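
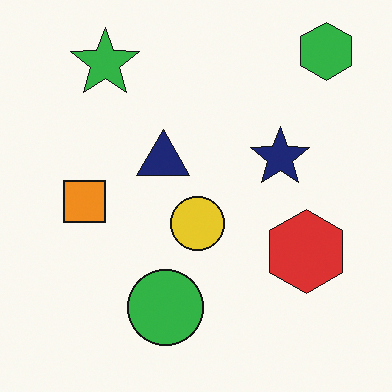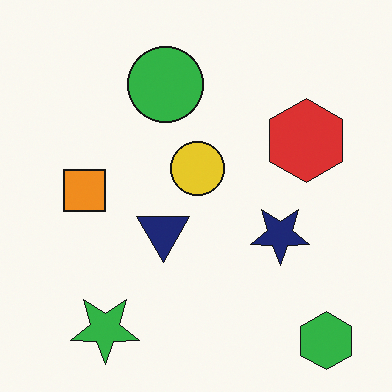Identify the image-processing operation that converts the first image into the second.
The image was flipped vertically (top ↔ bottom).

The green hexagon is in the top-right of the first image and the bottom-right of the second — shapes on opposite sides of the horizontal midline have swapped in a mirror flip.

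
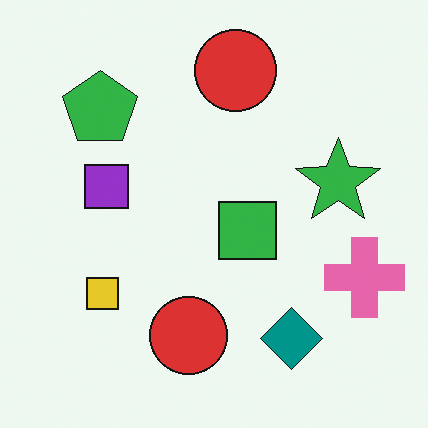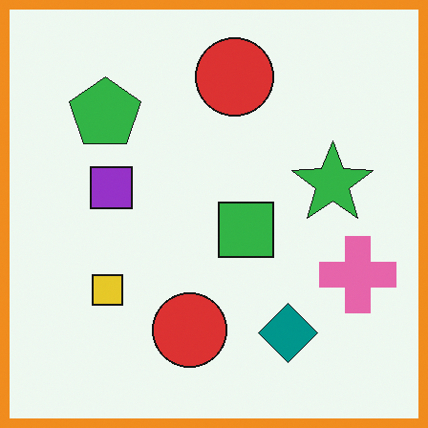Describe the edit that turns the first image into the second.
This is the original image framed with a orange border.

A solid orange frame runs around the edge of the second image, with the content slightly shrunk inside it.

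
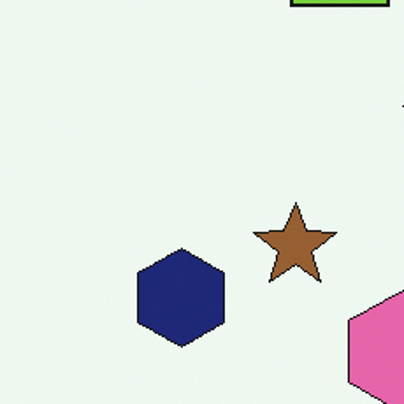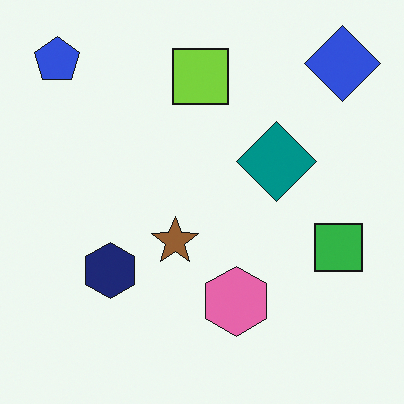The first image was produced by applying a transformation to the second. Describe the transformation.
This is the original image cropped tightly and scaled back up.

The visible shapes are larger and the field of view is narrower; shapes near the original edges may be partly or wholly outside the frame — a crop-and-rescale.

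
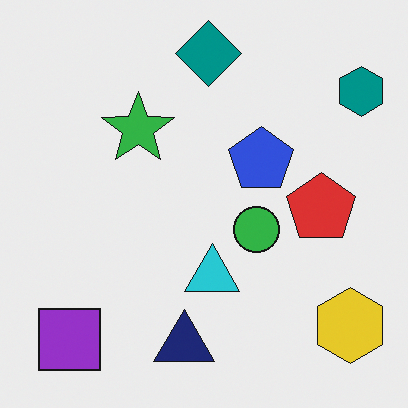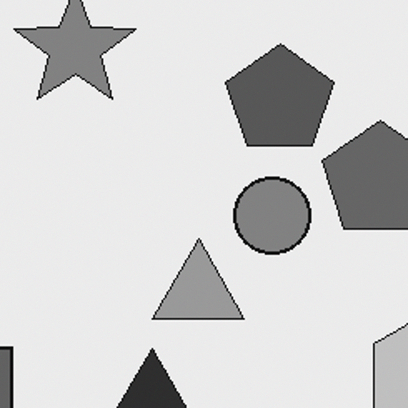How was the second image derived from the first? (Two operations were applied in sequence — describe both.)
Converted to grayscale, then cropped to a noticeably smaller region and rescaled.

All color is removed — every shape is now a shade of grey. The visible shapes are larger and the field of view is narrower; shapes near the original edges may be partly or wholly outside the frame — a crop-and-rescale.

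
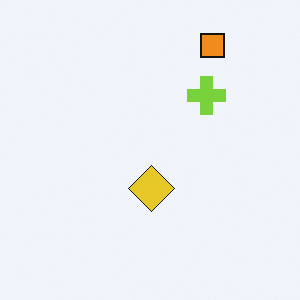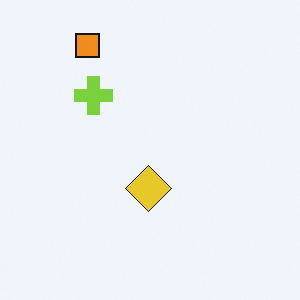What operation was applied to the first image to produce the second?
The second image is the first flipped horizontally (left ↔ right).

The orange square is in the top-right of the first image and the top-left of the second — shapes on opposite sides of the vertical midline have swapped in a mirror flip.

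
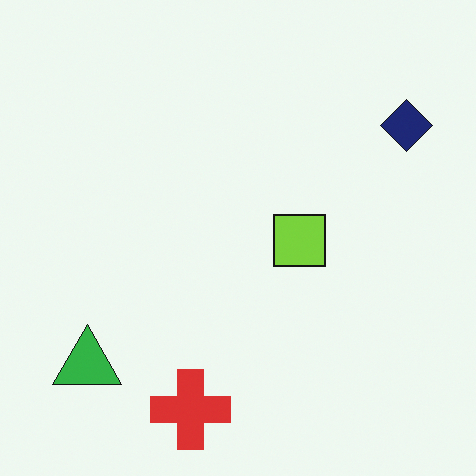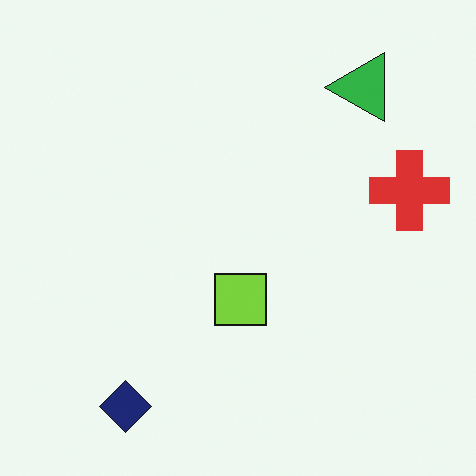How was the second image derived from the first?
The second image is the first transposed (reflected across the top-left ↔ bottom-right diagonal).

Shapes have swapped their row and column positions — what was in the top-right is now in the bottom-left — a diagonal reflection.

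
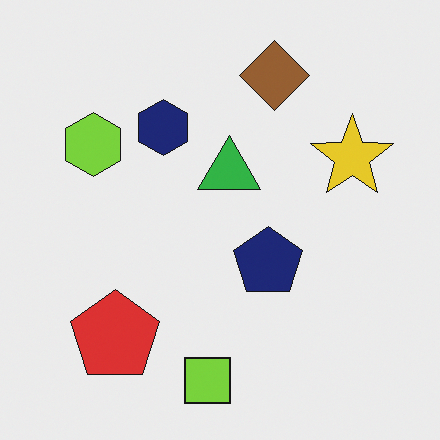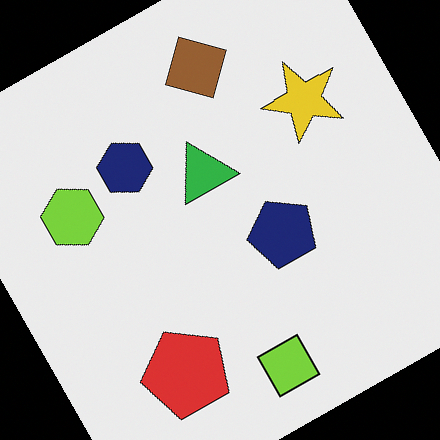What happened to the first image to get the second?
The second image is the first rotated counter-clockwise by a clearly visible amount.

Every shape is tilted by the same angle and the image corners show triangular fill wedges — a whole-image rotation by a non-right angle.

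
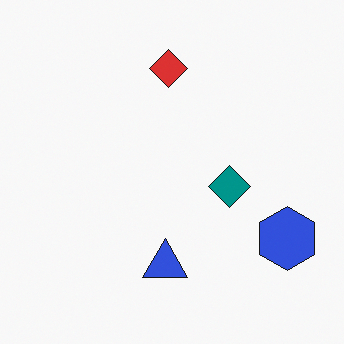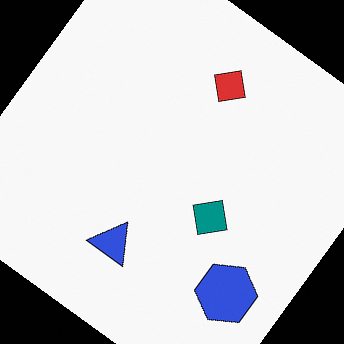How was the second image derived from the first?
The transformation is: rotated clockwise by a large amount — several tens of degrees.

Every shape is tilted by the same angle and the image corners show triangular fill wedges — a whole-image rotation by a non-right angle.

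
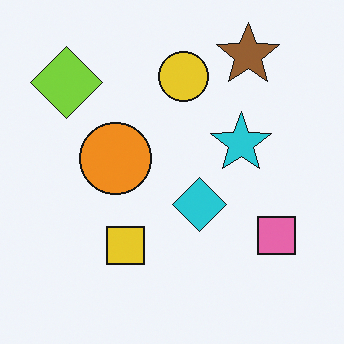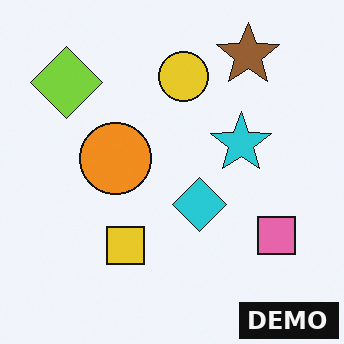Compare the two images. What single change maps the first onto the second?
Watermarked with the text "DEMO" in the lower-right corner.

A dark label reading "DEMO" appears in the lower-right corner.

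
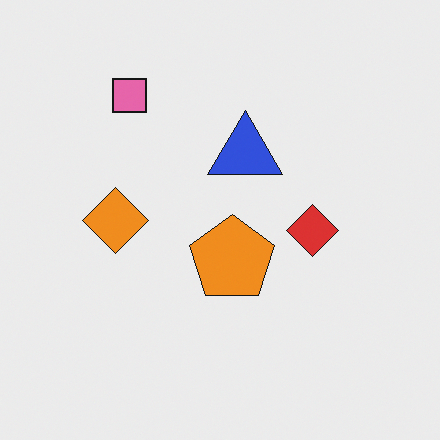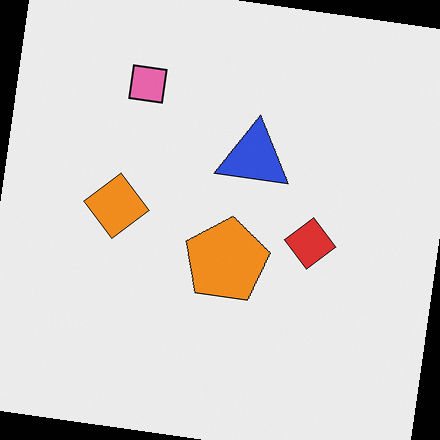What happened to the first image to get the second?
The transformation is: rotated clockwise by a small amount.

Every shape is tilted by the same angle and the image corners show triangular fill wedges — a whole-image rotation by a non-right angle.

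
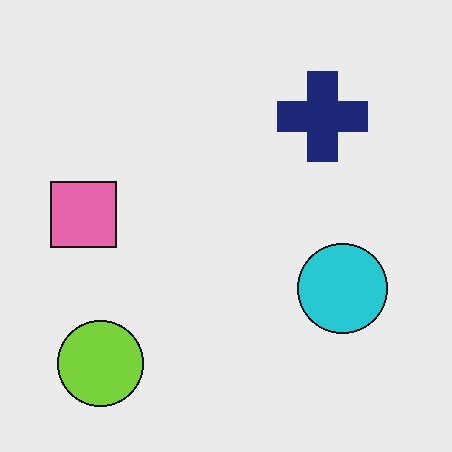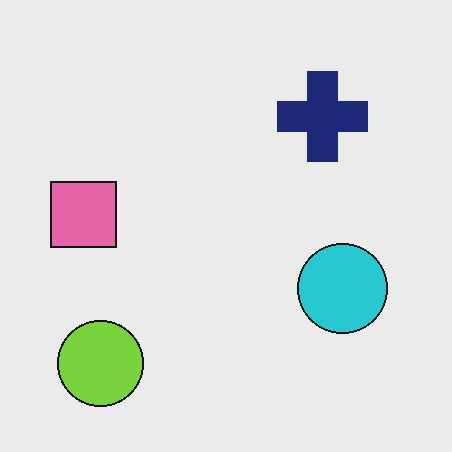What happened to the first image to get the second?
This is the original image given moderate JPEG compression.

Blocky 8×8 compression artifacts appear around shape edges and the flat background shows ringing — characteristic JPEG degradation.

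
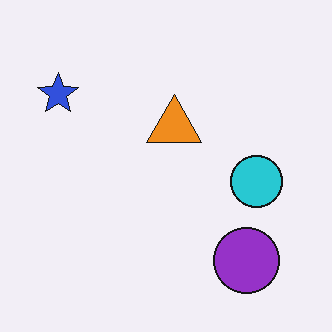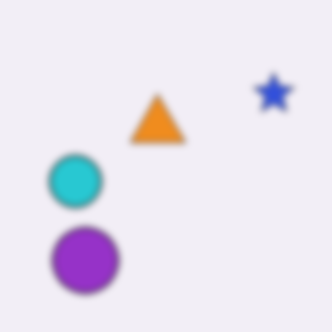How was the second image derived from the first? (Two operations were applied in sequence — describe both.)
Moderately blurred, then flipped horizontally (left ↔ right).

Shape edges and outlines are uniformly softened across the whole image. The blue star is in the top-left of the first image and the top-right of the second — shapes on opposite sides of the vertical midline have swapped in a mirror flip.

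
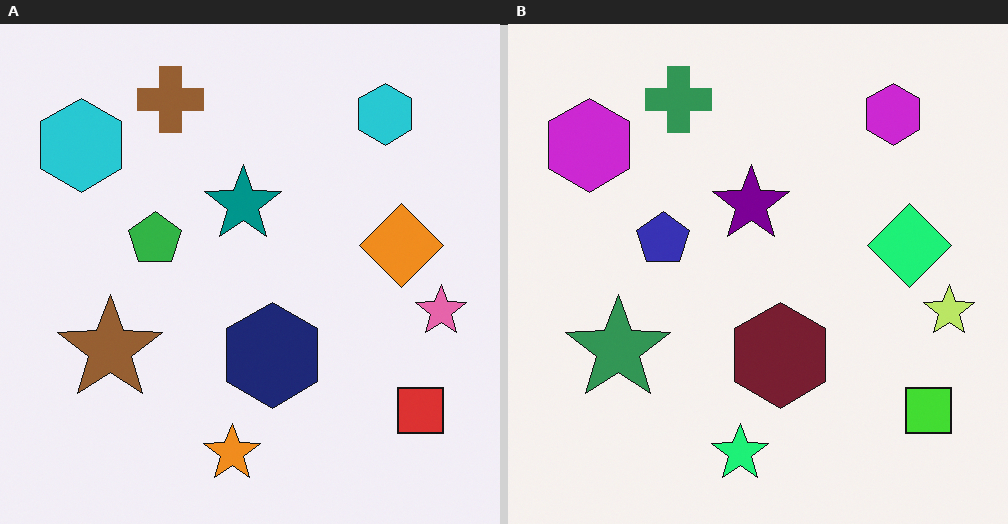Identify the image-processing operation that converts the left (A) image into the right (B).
This is the original image hue-shifted by a moderate amount.

Every shape's color has rotated by the same amount around the hue wheel — a uniform hue shift.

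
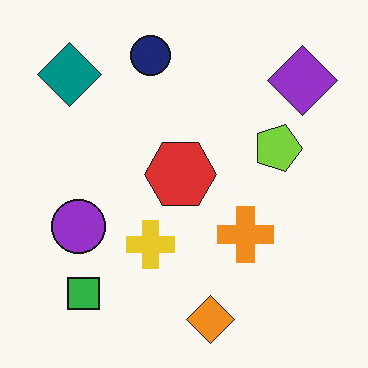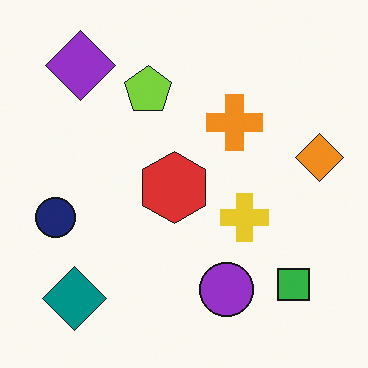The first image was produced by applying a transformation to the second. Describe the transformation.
It was rotated 90° clockwise.

The teal diamond sits in the bottom-left of the second image and the top-left of the first — consistent with a whole-image 90° clockwise rotation.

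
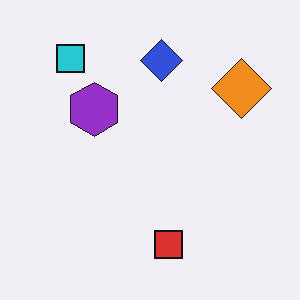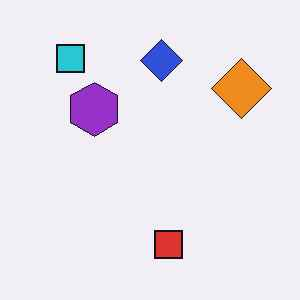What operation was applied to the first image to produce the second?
The second image is the first given moderate JPEG compression.

Blocky 8×8 compression artifacts appear around shape edges and the flat background shows ringing — characteristic JPEG degradation.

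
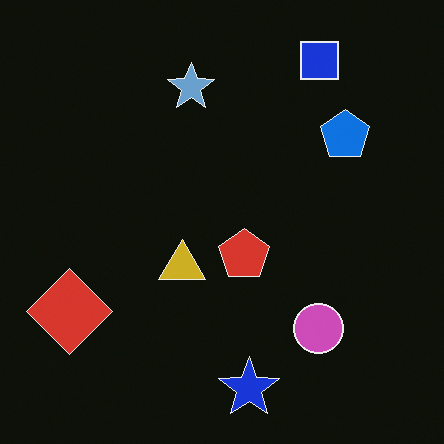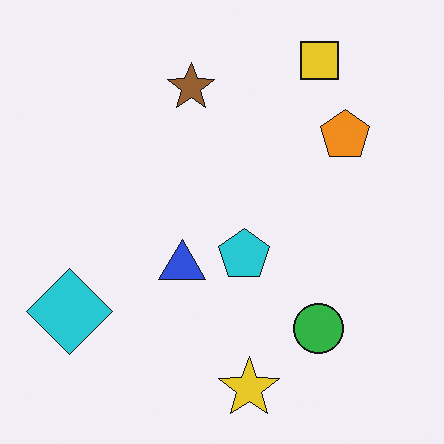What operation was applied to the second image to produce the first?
The transformation is: color-inverted (negative).

The light background has become dark and every shape's color is its complement — a photographic negative.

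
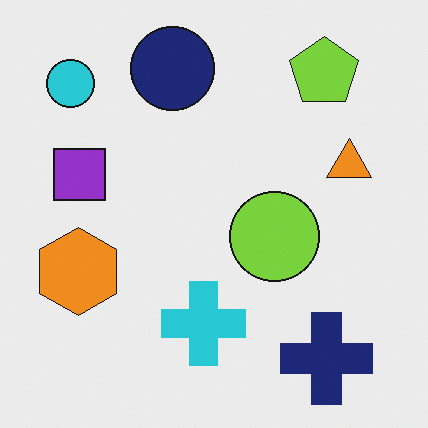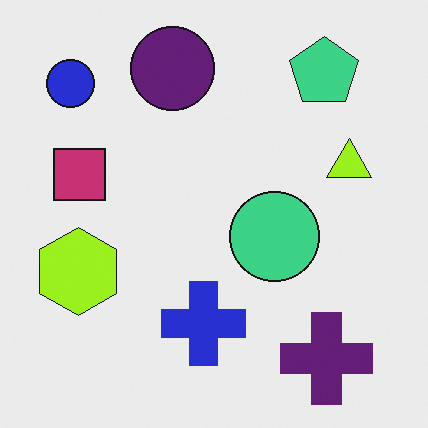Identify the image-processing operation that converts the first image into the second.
Hue-shifted slightly.

Every shape's color has rotated by the same amount around the hue wheel — a uniform hue shift.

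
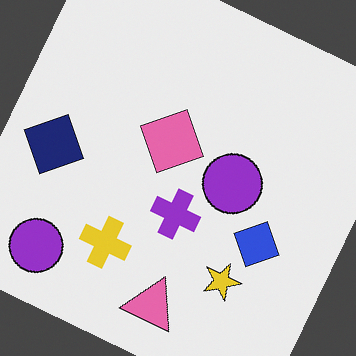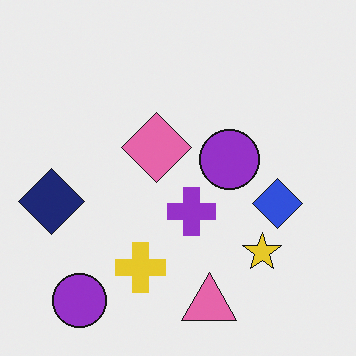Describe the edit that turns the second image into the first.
Rotated clockwise by a clearly visible amount.

Every shape is tilted by the same angle and the image corners show triangular fill wedges — a whole-image rotation by a non-right angle.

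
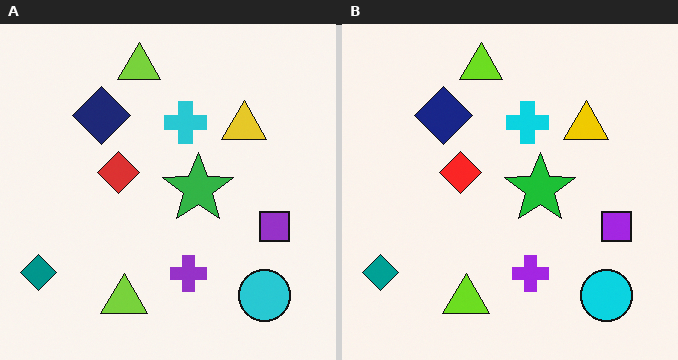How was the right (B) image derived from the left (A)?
The image was slightly oversaturated.

All colors are more vivid — a global saturation change.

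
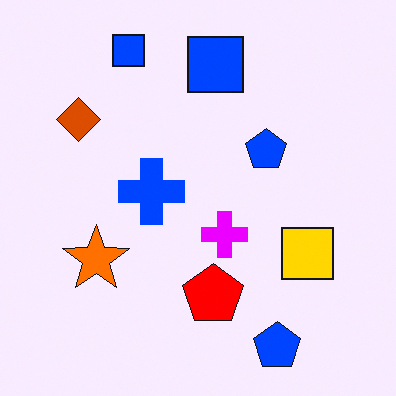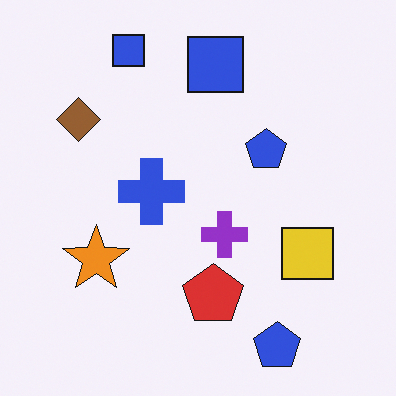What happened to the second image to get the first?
The image was made much more vivid (saturation change).

All colors are more vivid — a global saturation change.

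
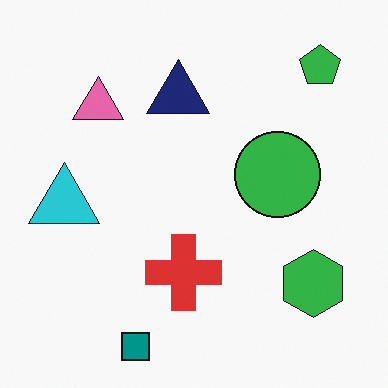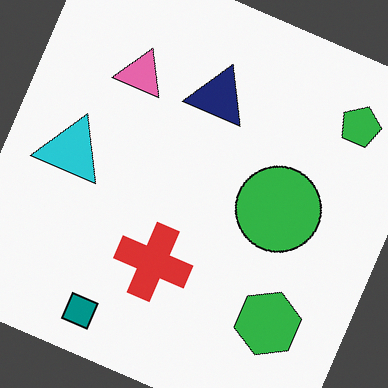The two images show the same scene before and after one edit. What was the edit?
The transformation is: rotated clockwise by a clearly visible amount.

Every shape is tilted by the same angle and the image corners show triangular fill wedges — a whole-image rotation by a non-right angle.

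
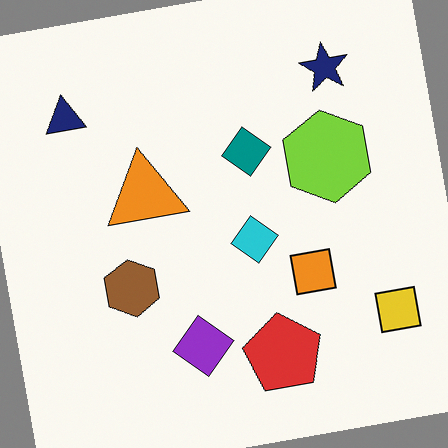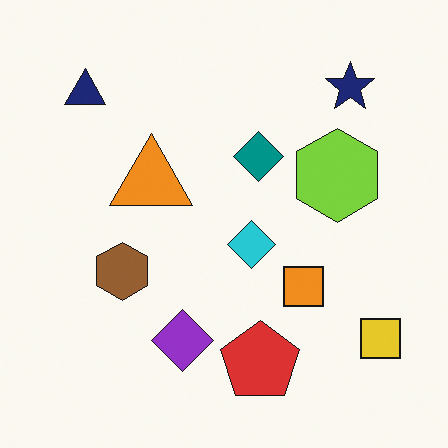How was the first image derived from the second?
The first image is the second rotated counter-clockwise by a few degrees.

Every shape is tilted by the same angle and the image corners show triangular fill wedges — a whole-image rotation by a non-right angle.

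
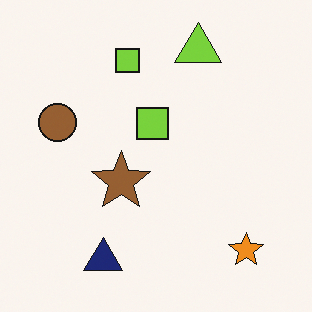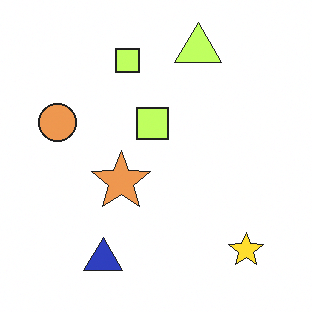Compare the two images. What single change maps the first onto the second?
The transformation is: brightened a lot.

Every pixel — background and shapes alike — is uniformly brightened.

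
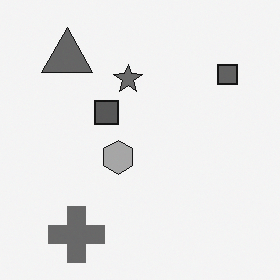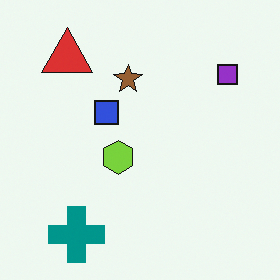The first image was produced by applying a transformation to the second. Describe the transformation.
The first image is the second converted to grayscale.

All color is removed — every shape is now a shade of grey.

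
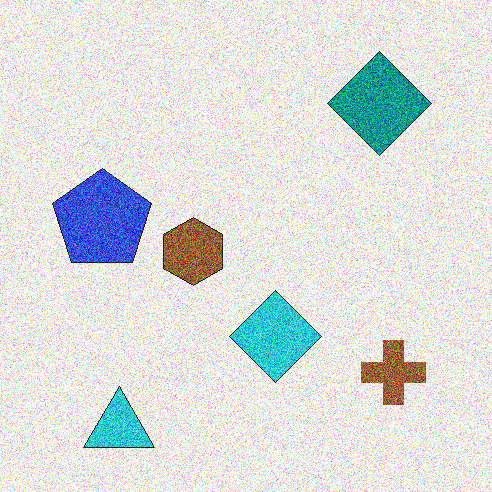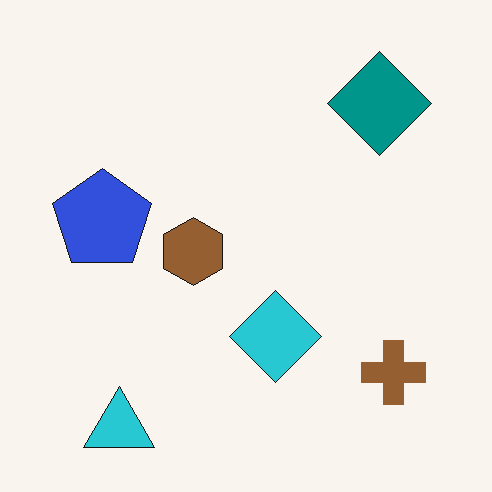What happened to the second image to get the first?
It was degraded with a thick layer of grain.

Random speckle covers the whole image, including the flat background.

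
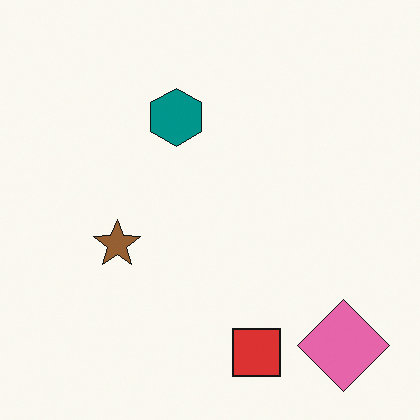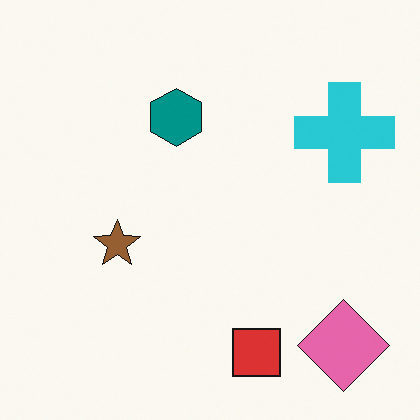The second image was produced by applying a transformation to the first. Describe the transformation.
The transformation is: overlaid with an additional cyan cross.

A cyan cross appears in the second image that is absent from the first.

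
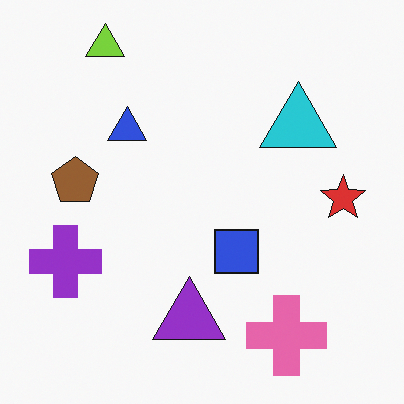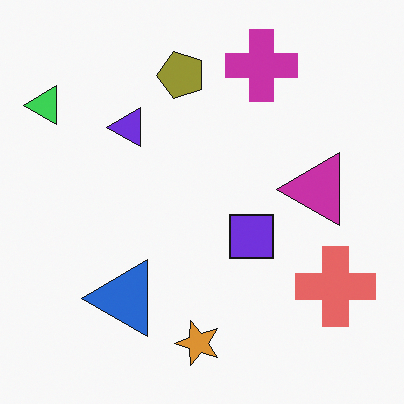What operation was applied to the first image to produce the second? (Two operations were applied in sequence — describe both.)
The transformation is: hue-shifted by a small amount, then transposed (reflected across the top-left ↔ bottom-right diagonal).

Every shape's color has rotated by the same amount around the hue wheel — a uniform hue shift. Shapes have swapped their row and column positions — what was in the top-right is now in the bottom-left — a diagonal reflection.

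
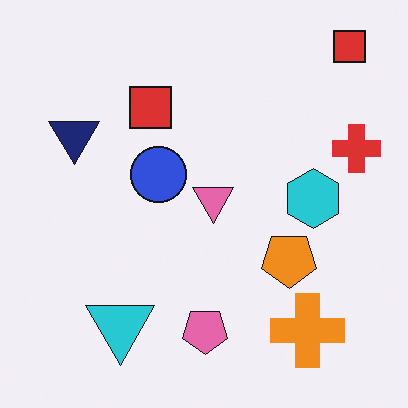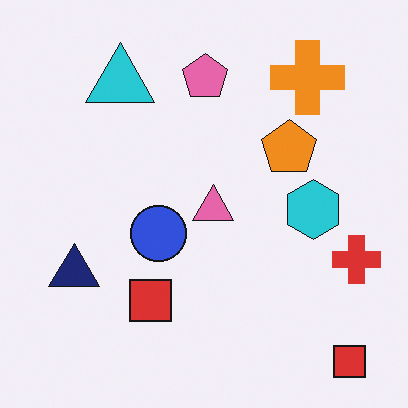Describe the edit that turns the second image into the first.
The transformation is: flipped vertically (top ↔ bottom).

The orange cross is in the top-right of the second image and the bottom-right of the first — shapes on opposite sides of the horizontal midline have swapped in a mirror flip.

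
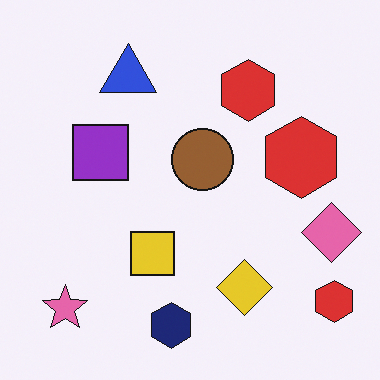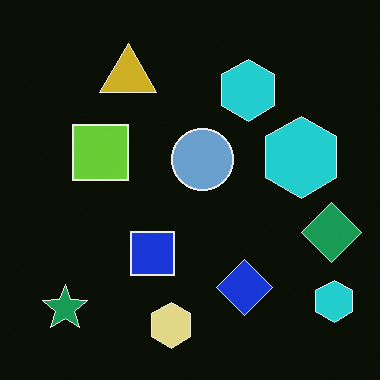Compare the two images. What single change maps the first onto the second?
This is the original image color-inverted (negative).

The light background has become dark and every shape's color is its complement — a photographic negative.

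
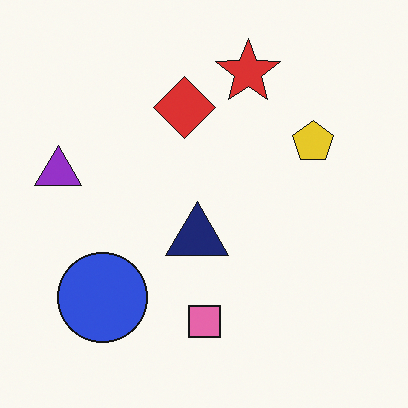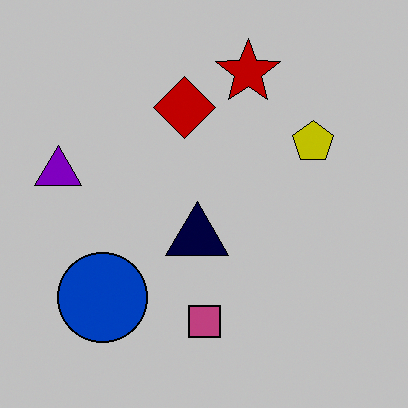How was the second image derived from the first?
The image was aggressively posterized.

Each flat color has snapped to a coarser quantized level — most visibly, the near-white background has dropped to a flat grey.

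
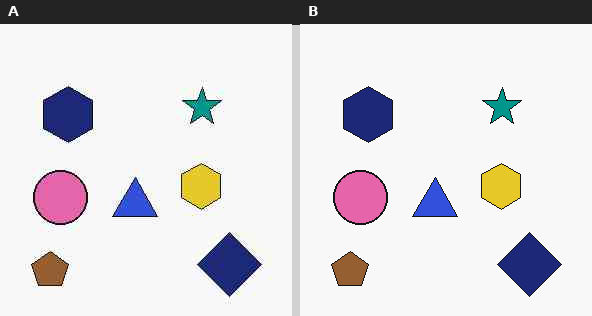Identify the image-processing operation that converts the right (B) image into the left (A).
The transformation is: given moderate JPEG compression.

Blocky 8×8 compression artifacts appear around shape edges and the flat background shows ringing — characteristic JPEG degradation.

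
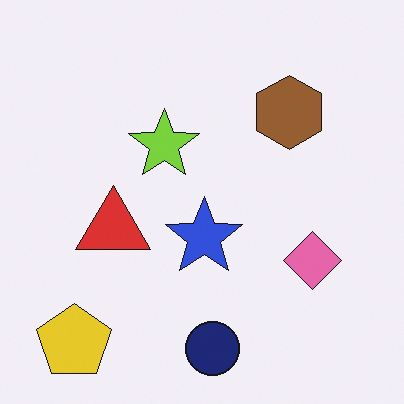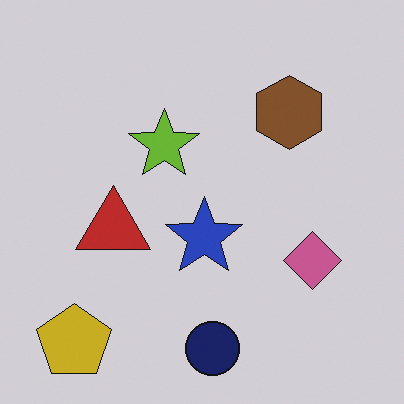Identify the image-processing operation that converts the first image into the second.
The transformation is: slightly darkened.

Every pixel — background and shapes alike — is uniformly darkened.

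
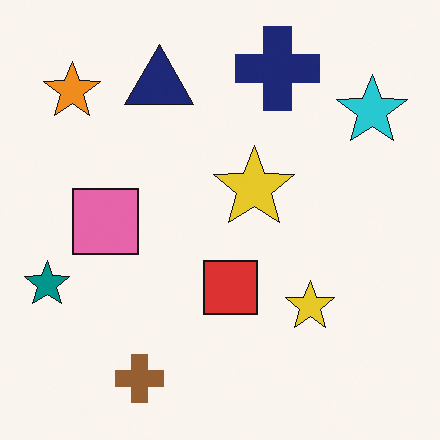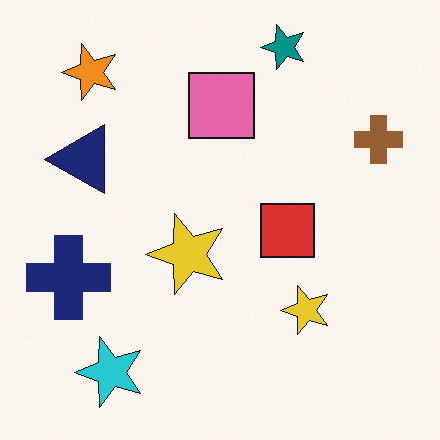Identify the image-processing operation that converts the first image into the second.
The transformation is: transposed (reflected across the top-left ↔ bottom-right diagonal).

Shapes have swapped their row and column positions — what was in the top-right is now in the bottom-left — a diagonal reflection.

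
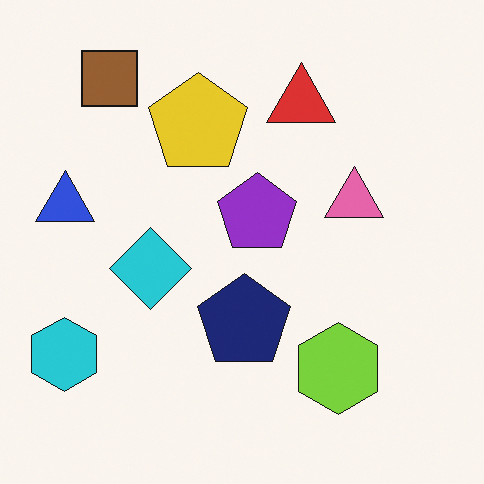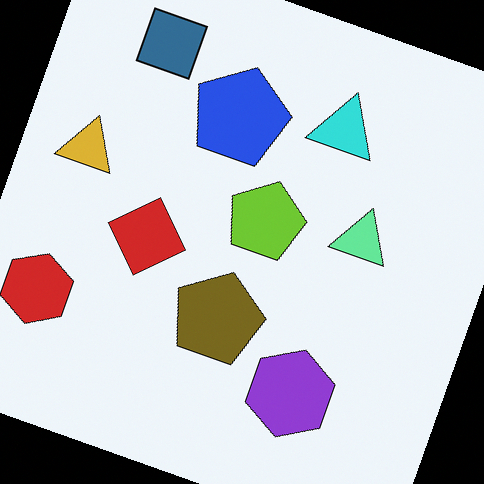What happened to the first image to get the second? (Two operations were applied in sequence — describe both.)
This is the original image rotated clockwise by a moderate amount, then hue-shifted by a large amount.

Every shape is tilted by the same angle and the image corners show triangular fill wedges — a whole-image rotation by a non-right angle. Every shape's color has rotated by the same amount around the hue wheel — a uniform hue shift.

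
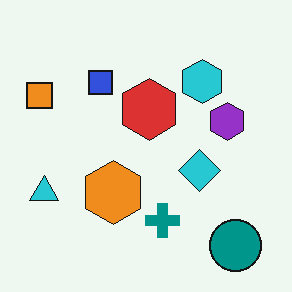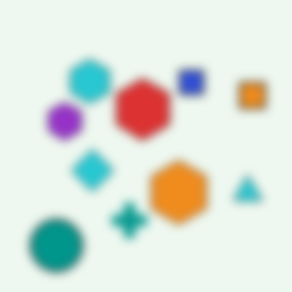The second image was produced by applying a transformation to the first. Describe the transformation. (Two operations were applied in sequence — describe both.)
The transformation is: moderately blurred, then flipped horizontally (left ↔ right).

Shape edges and outlines are uniformly softened across the whole image. The orange square is in the top-left of the first image and the top-right of the second — shapes on opposite sides of the vertical midline have swapped in a mirror flip.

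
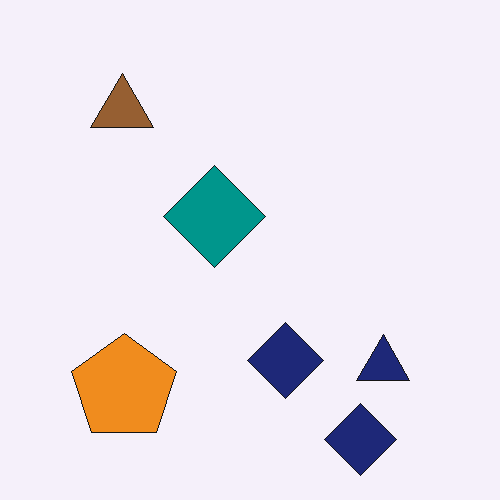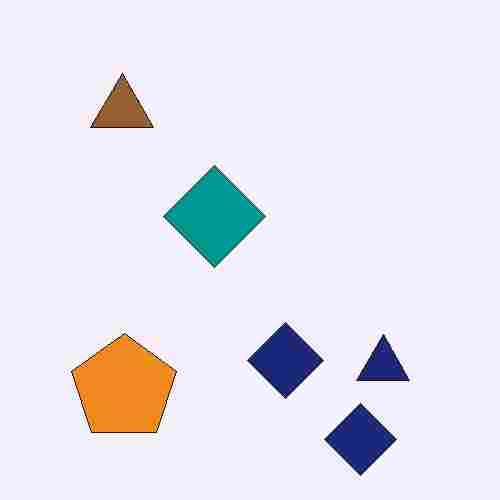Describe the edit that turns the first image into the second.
The transformation is: heavily JPEG-compressed with obvious blocking artifacts.

Blocky 8×8 compression artifacts appear around shape edges and the flat background shows ringing — characteristic JPEG degradation.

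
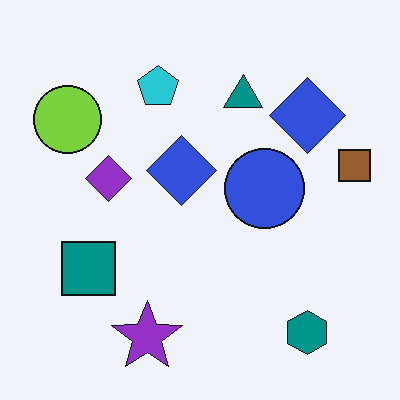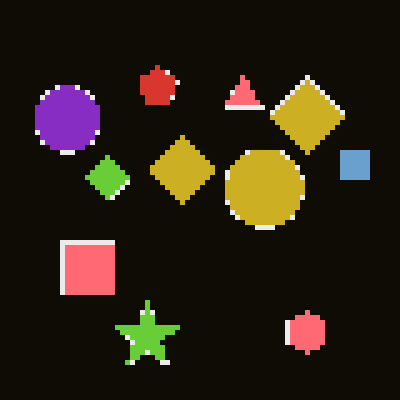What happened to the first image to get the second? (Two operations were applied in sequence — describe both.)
The image was lightly pixelated (a mild mosaic effect), then color-inverted (negative).

Shapes are reduced to large square blocks; fine edges and outlines are lost — a downscale-then-upscale (mosaic) effect. The light background has become dark and every shape's color is its complement — a photographic negative.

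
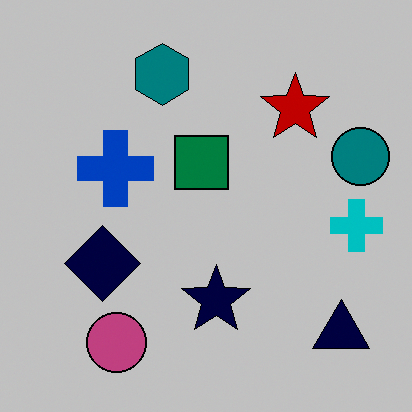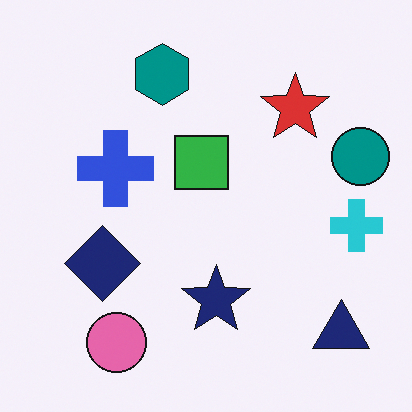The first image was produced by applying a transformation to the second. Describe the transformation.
It was heavily posterized to just a handful of flat colors.

Each flat color has snapped to a coarser quantized level — most visibly, the near-white background has dropped to a flat grey.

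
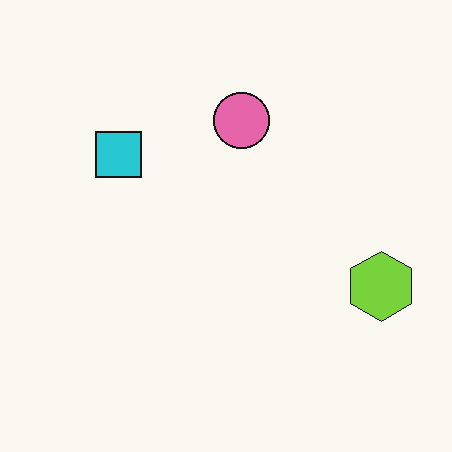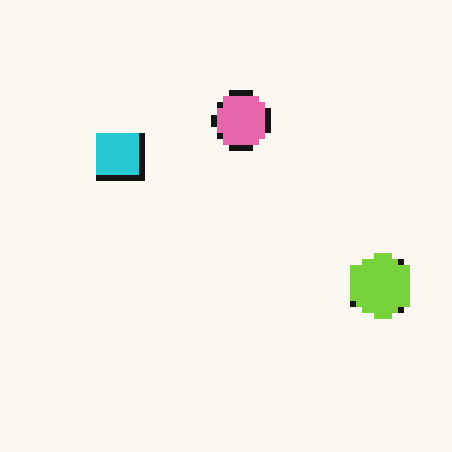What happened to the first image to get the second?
It was pixelated into visible square blocks.

Shapes are reduced to large square blocks; fine edges and outlines are lost — a downscale-then-upscale (mosaic) effect.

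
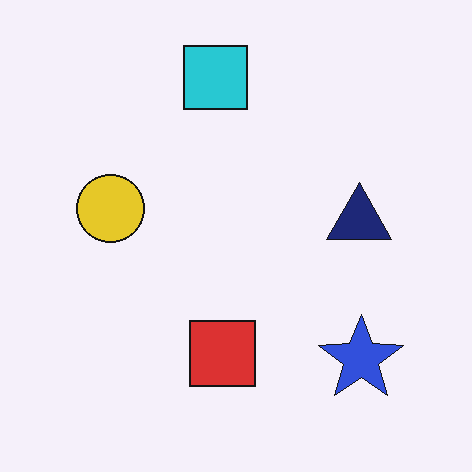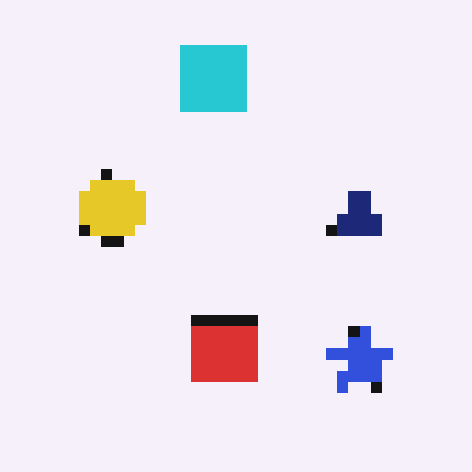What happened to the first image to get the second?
This is the original image coarsely pixelated.

Shapes are reduced to large square blocks; fine edges and outlines are lost — a downscale-then-upscale (mosaic) effect.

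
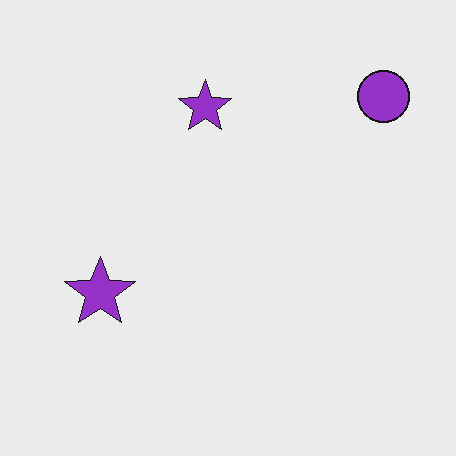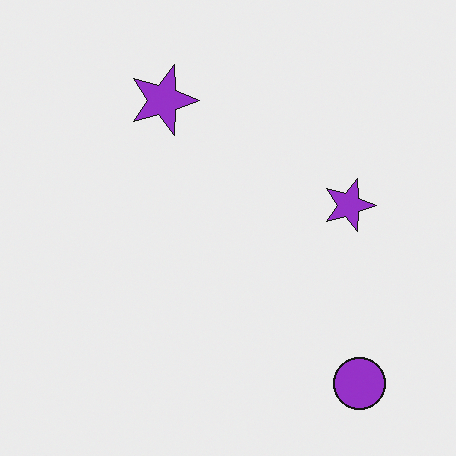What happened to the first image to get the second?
The second image is the first rotated 90° clockwise.

The purple circle sits in the top-right of the first image and the bottom-right of the second — consistent with a whole-image 90° clockwise rotation.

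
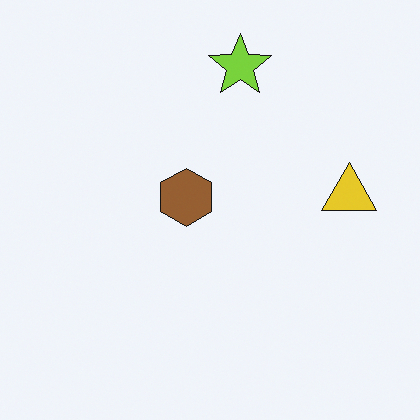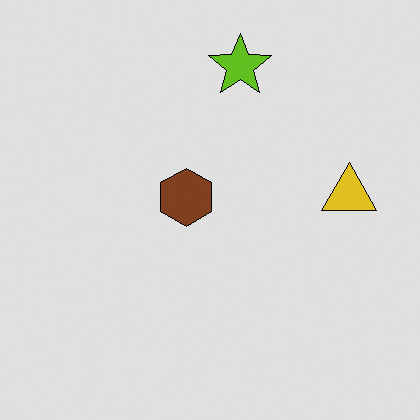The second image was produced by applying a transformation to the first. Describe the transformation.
The transformation is: moderately posterized.

Each flat color has snapped to a coarser quantized level — most visibly, the near-white background has dropped to a flat grey.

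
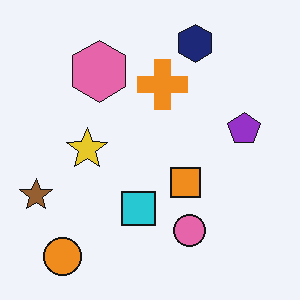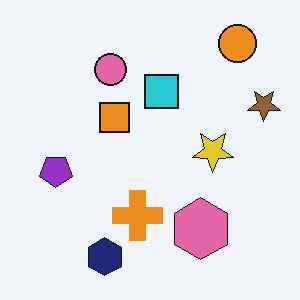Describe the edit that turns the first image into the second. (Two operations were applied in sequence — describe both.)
This is the original image rotated 180°, then given moderate JPEG compression.

The orange circle sits in the bottom-left of the first image and the top-right of the second — consistent with a whole-image 180° rotation. Blocky 8×8 compression artifacts appear around shape edges and the flat background shows ringing — characteristic JPEG degradation.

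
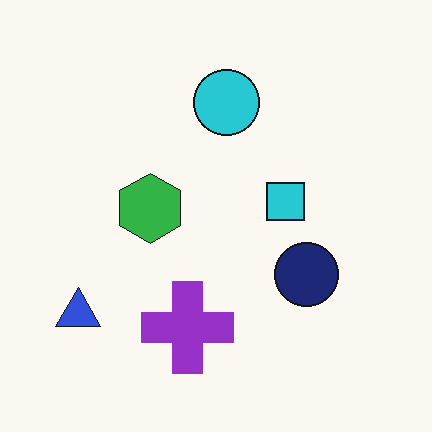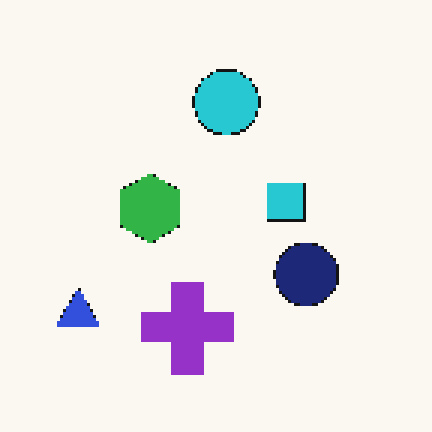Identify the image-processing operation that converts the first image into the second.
Mildly pixelated.

Shapes are reduced to large square blocks; fine edges and outlines are lost — a downscale-then-upscale (mosaic) effect.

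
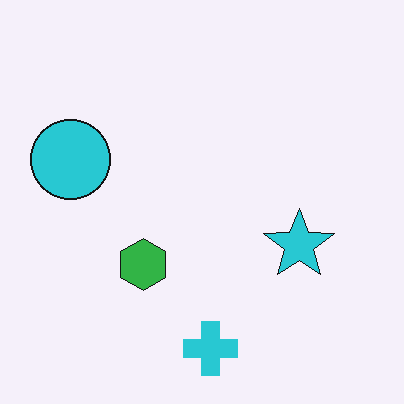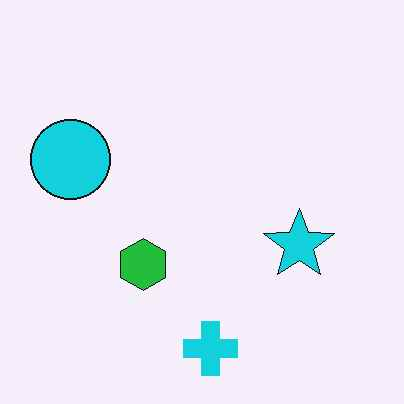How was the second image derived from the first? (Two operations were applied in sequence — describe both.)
It was JPEG-compressed with visible artifacts, then slightly oversaturated.

Blocky 8×8 compression artifacts appear around shape edges and the flat background shows ringing — characteristic JPEG degradation. All colors are more vivid — a global saturation change.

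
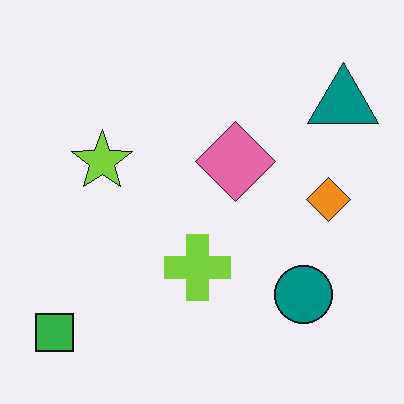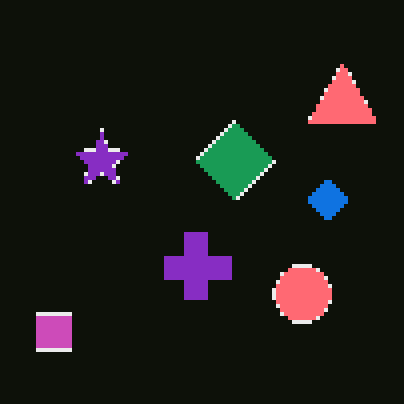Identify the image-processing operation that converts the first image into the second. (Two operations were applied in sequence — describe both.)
The transformation is: color-inverted (negative), then lightly pixelated (a mild mosaic effect).

The light background has become dark and every shape's color is its complement — a photographic negative. Shapes are reduced to large square blocks; fine edges and outlines are lost — a downscale-then-upscale (mosaic) effect.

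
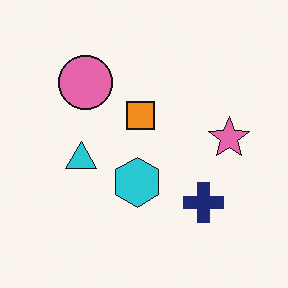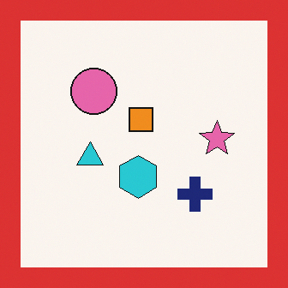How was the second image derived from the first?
The image was framed with a red border.

A solid red frame runs around the edge of the second image, with the content slightly shrunk inside it.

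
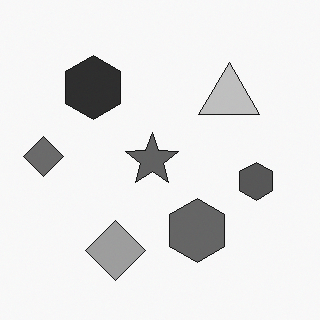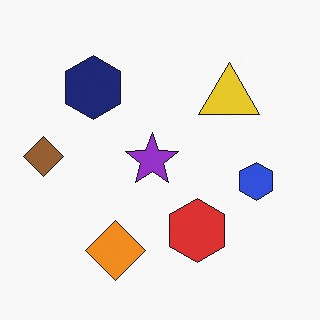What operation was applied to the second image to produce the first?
It was converted to grayscale.

All color is removed — every shape is now a shade of grey.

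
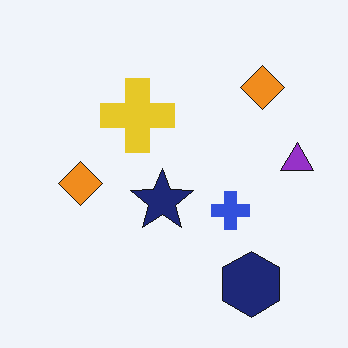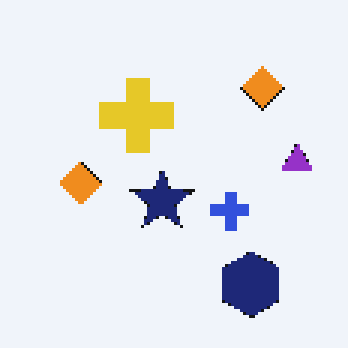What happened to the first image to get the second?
The image was lightly pixelated (a mild mosaic effect).

Shapes are reduced to large square blocks; fine edges and outlines are lost — a downscale-then-upscale (mosaic) effect.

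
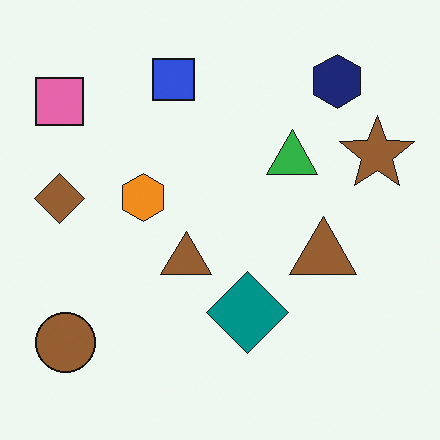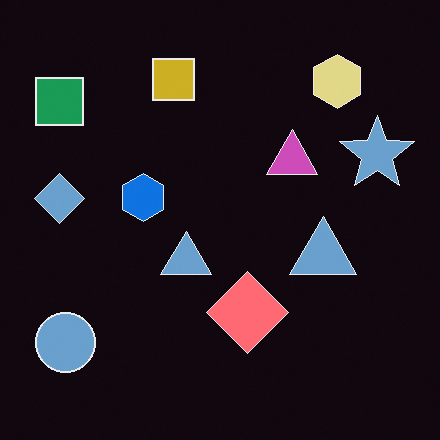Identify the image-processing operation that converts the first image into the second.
The image was color-inverted (negative).

The light background has become dark and every shape's color is its complement — a photographic negative.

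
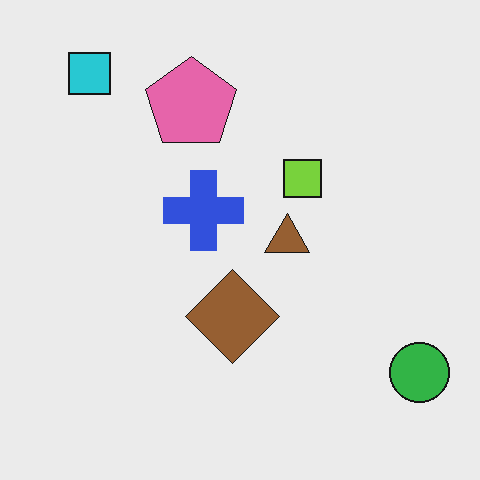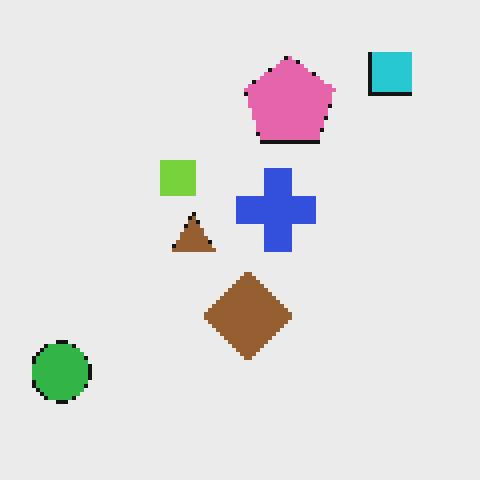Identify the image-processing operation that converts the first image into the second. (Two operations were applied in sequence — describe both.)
The transformation is: lightly pixelated (a mild mosaic effect), then flipped horizontally (left ↔ right).

Shapes are reduced to large square blocks; fine edges and outlines are lost — a downscale-then-upscale (mosaic) effect. The green circle is in the bottom-right of the first image and the bottom-left of the second — shapes on opposite sides of the vertical midline have swapped in a mirror flip.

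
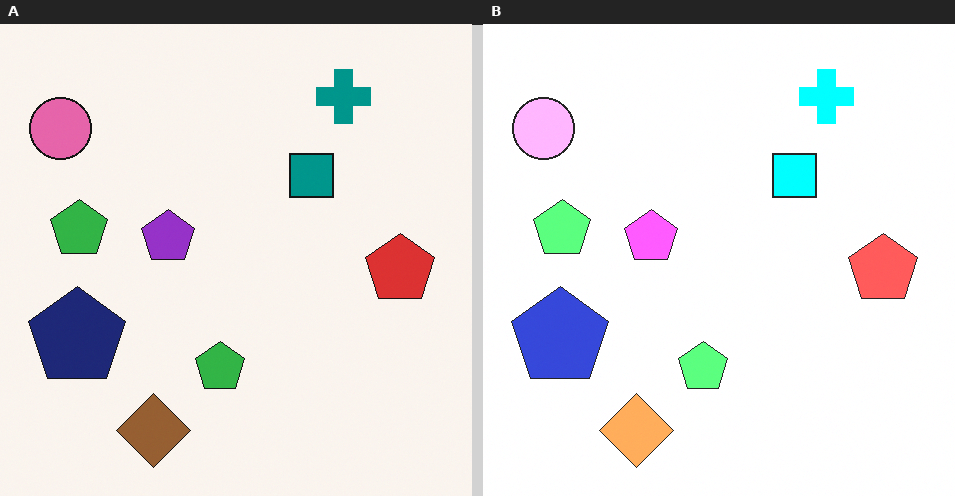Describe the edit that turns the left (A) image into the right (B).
It was substantially brightened.

Every pixel — background and shapes alike — is uniformly brightened.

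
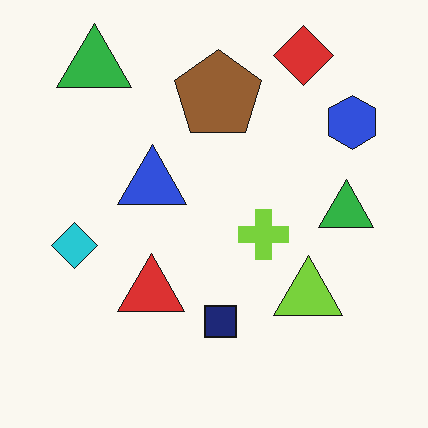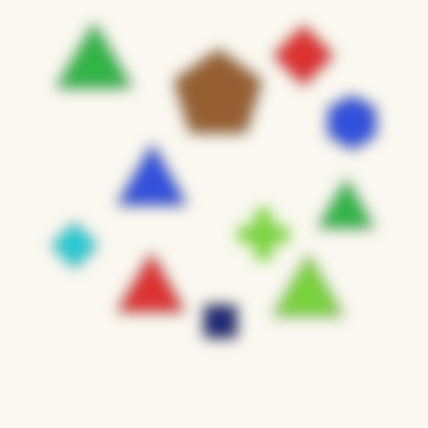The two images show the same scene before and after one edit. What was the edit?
The image was strongly gaussian-blurred.

Shape edges and outlines are uniformly softened across the whole image.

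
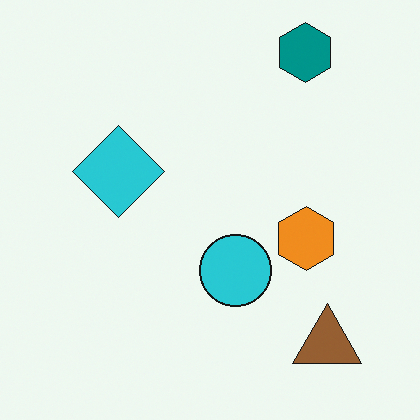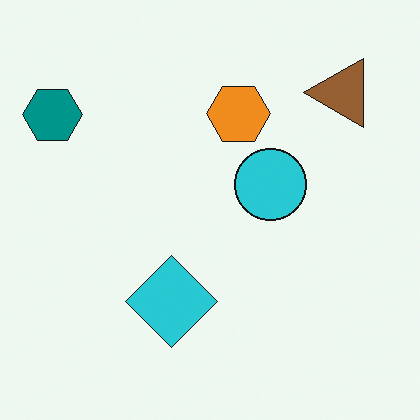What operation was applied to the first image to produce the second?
The second image is the first rotated 90° counter-clockwise.

The teal hexagon sits in the top-right of the first image and the top-left of the second — consistent with a whole-image 90° counter-clockwise rotation.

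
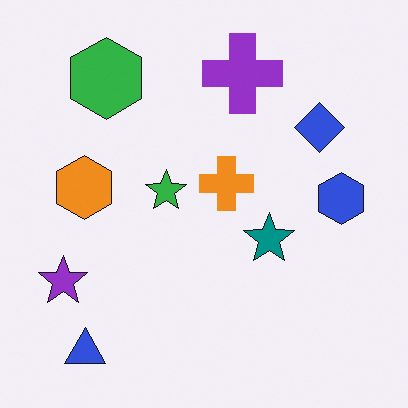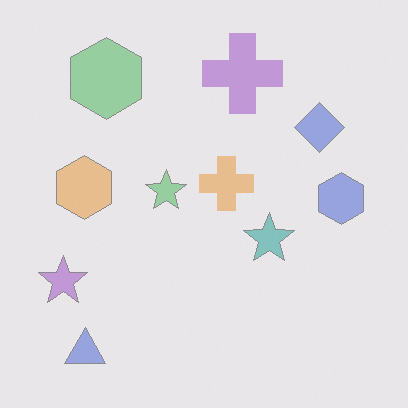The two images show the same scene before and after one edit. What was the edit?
It was given much lower contrast.

Tones are pushed toward mid-grey across the whole image — a global contrast change.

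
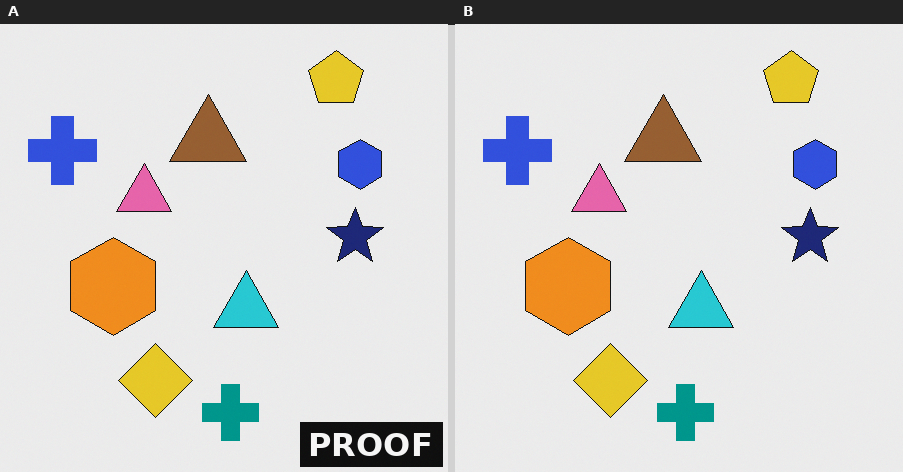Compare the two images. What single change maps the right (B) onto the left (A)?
This is the original image watermarked with the text "PROOF" in the lower-right corner.

A dark label reading "PROOF" appears in the lower-right corner.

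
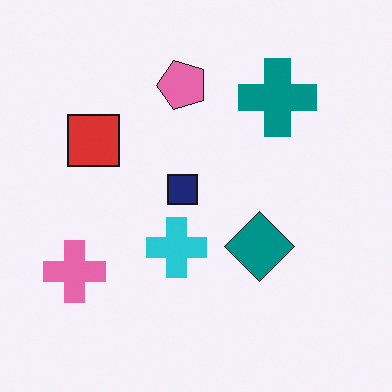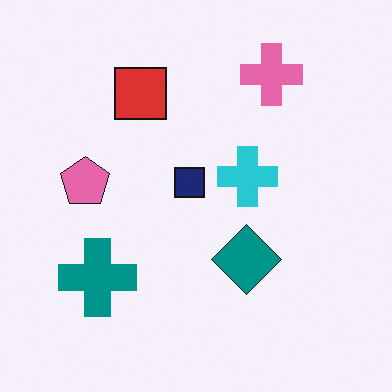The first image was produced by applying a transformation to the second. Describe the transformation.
This is the original image transposed (reflected across the top-left ↔ bottom-right diagonal).

Shapes have swapped their row and column positions — what was in the top-right is now in the bottom-left — a diagonal reflection.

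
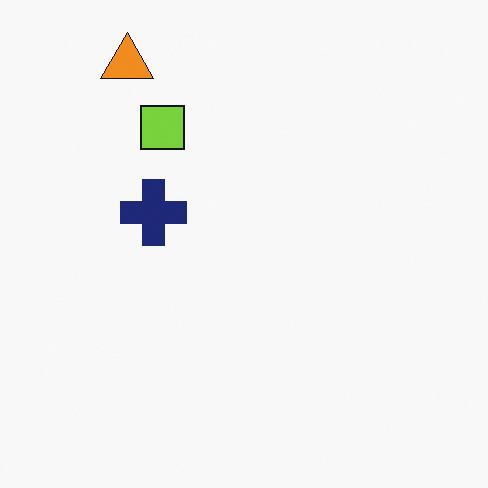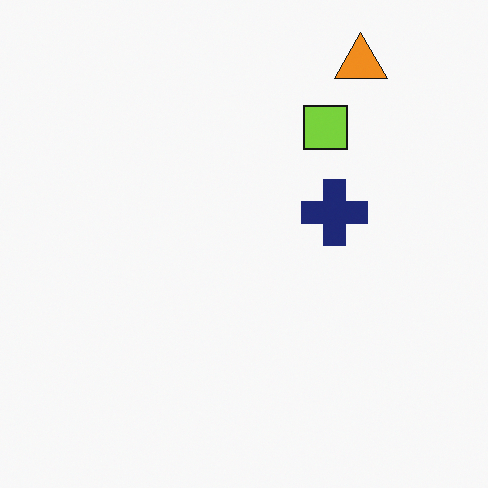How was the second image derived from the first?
The transformation is: flipped horizontally (left ↔ right).

The orange triangle is in the top-left of the first image and the top-right of the second — shapes on opposite sides of the vertical midline have swapped in a mirror flip.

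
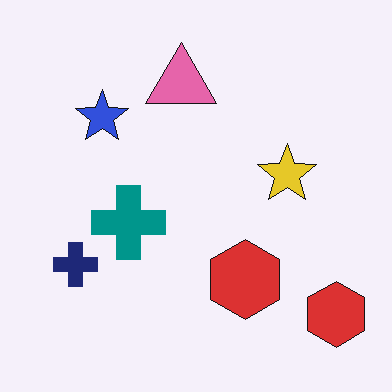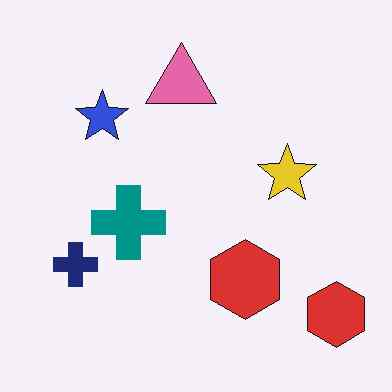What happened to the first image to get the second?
The transformation is: JPEG-compressed with visible artifacts.

Blocky 8×8 compression artifacts appear around shape edges and the flat background shows ringing — characteristic JPEG degradation.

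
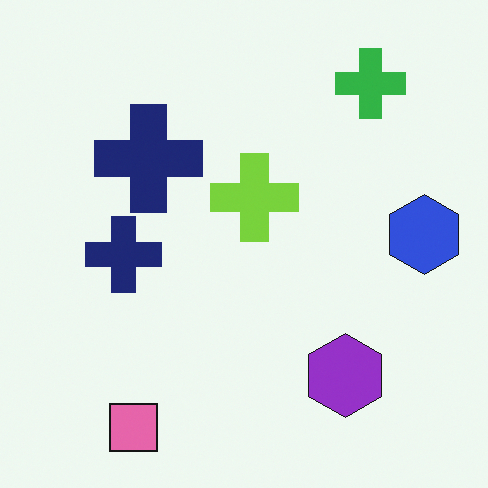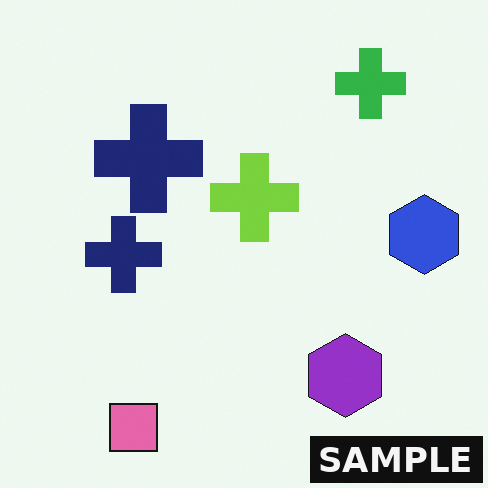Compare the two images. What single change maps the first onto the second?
The transformation is: watermarked with the text "SAMPLE" in the lower-right corner.

A dark label reading "SAMPLE" appears in the lower-right corner.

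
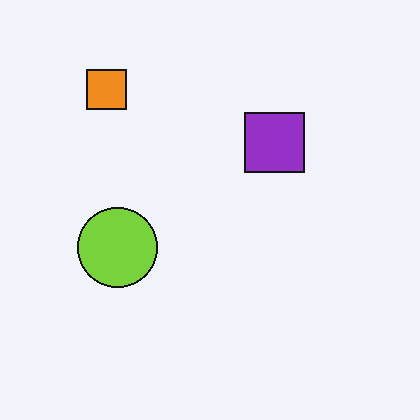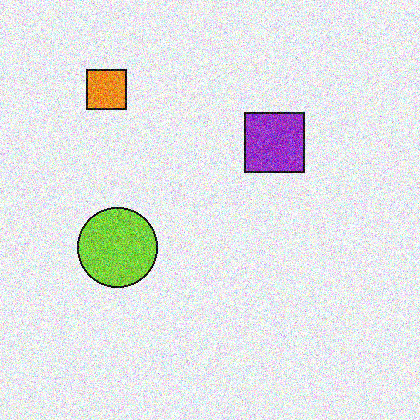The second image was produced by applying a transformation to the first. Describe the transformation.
The image was degraded with strong gaussian noise.

Random speckle covers the whole image, including the flat background.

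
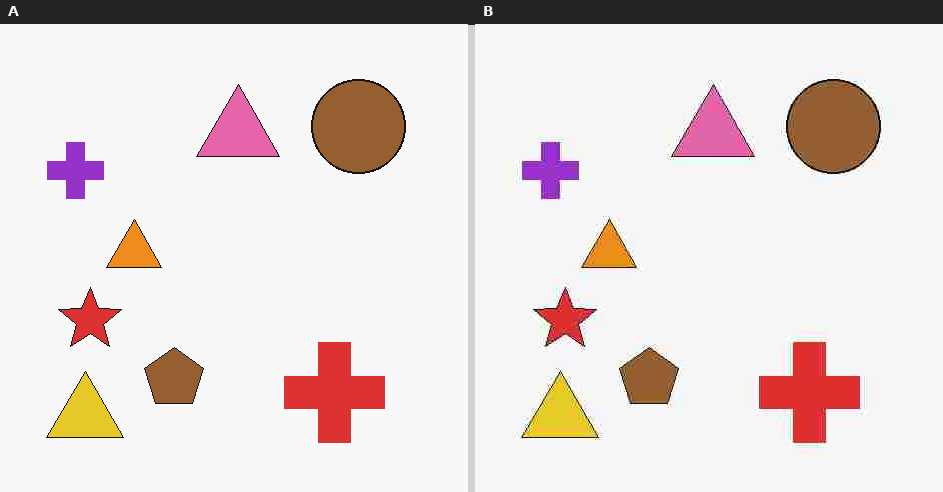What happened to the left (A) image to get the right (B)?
The right (B) image is the left (A) heavily JPEG-compressed with obvious blocking artifacts.

Blocky 8×8 compression artifacts appear around shape edges and the flat background shows ringing — characteristic JPEG degradation.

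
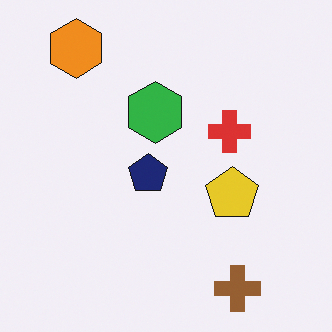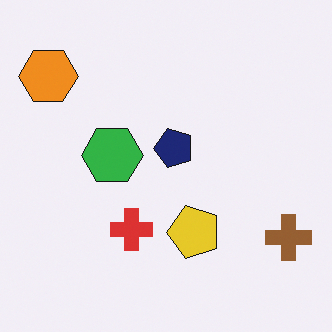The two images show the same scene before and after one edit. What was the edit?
This is the original image transposed (reflected across the top-left ↔ bottom-right diagonal).

Shapes have swapped their row and column positions — what was in the top-right is now in the bottom-left — a diagonal reflection.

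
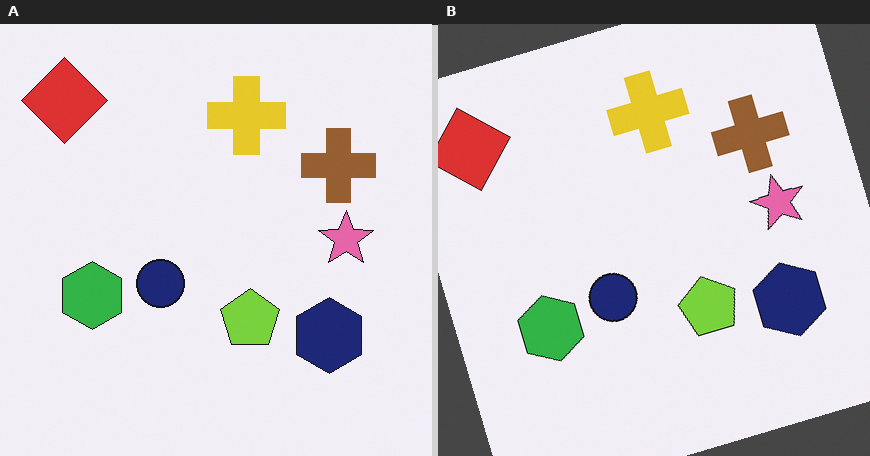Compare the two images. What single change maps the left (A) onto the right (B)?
It was rotated counter-clockwise by a clearly visible amount.

Every shape is tilted by the same angle and the image corners show triangular fill wedges — a whole-image rotation by a non-right angle.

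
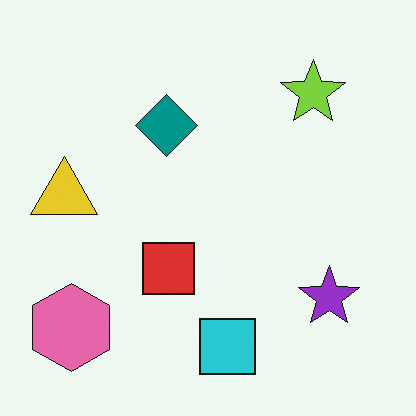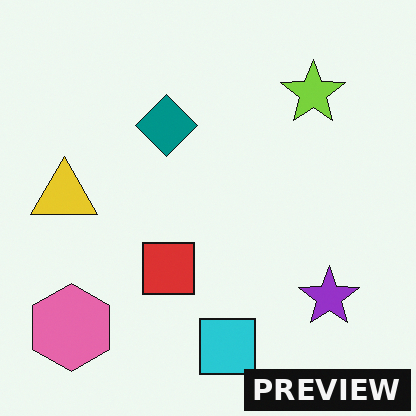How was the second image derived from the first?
The transformation is: watermarked with the text "PREVIEW" in the lower-right corner.

A dark label reading "PREVIEW" appears in the lower-right corner.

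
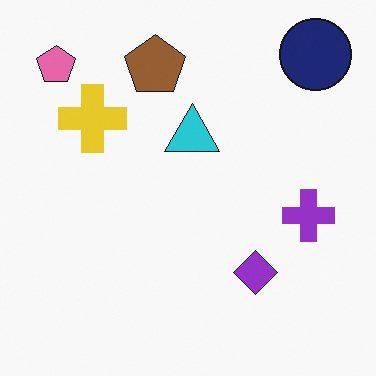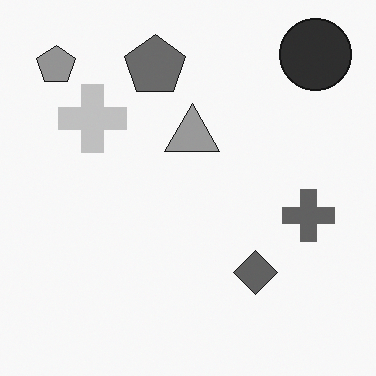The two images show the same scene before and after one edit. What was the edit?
The transformation is: converted to grayscale.

All color is removed — every shape is now a shade of grey.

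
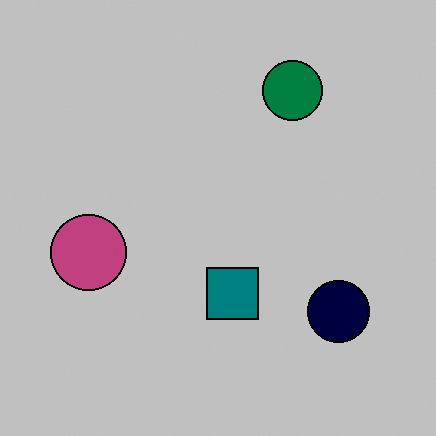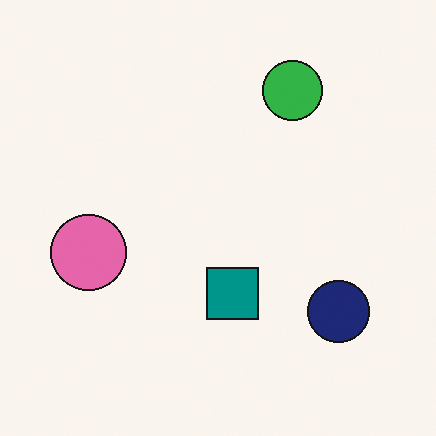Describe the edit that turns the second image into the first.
The transformation is: aggressively posterized.

Each flat color has snapped to a coarser quantized level — most visibly, the near-white background has dropped to a flat grey.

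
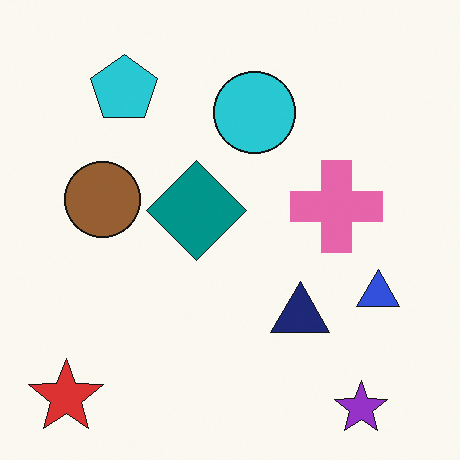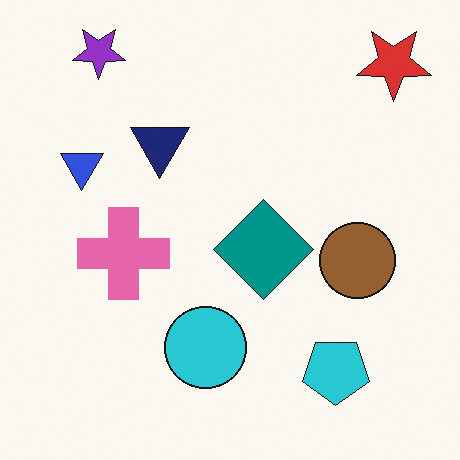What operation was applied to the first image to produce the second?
The second image is the first rotated 180°.

The red star sits in the bottom-left of the first image and the top-right of the second — consistent with a whole-image 180° rotation.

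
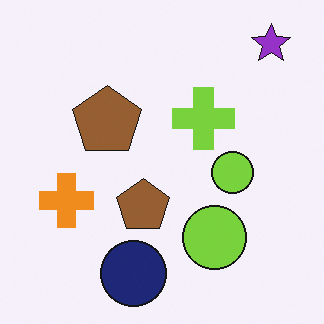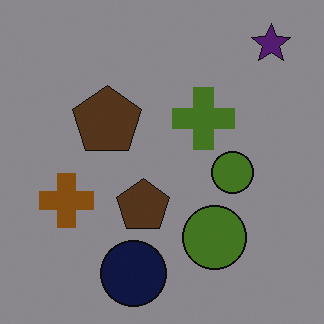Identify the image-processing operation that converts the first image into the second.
This is the original image noticeably darkened.

Every pixel — background and shapes alike — is uniformly darkened.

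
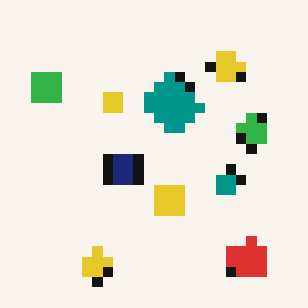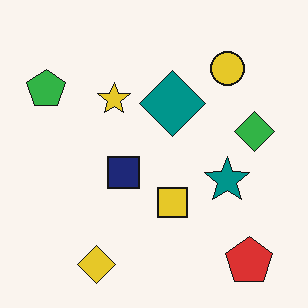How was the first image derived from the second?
The image was coarsely pixelated.

Shapes are reduced to large square blocks; fine edges and outlines are lost — a downscale-then-upscale (mosaic) effect.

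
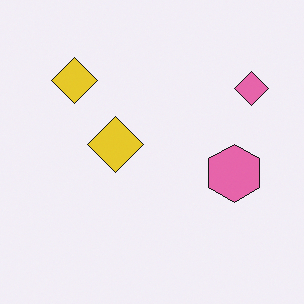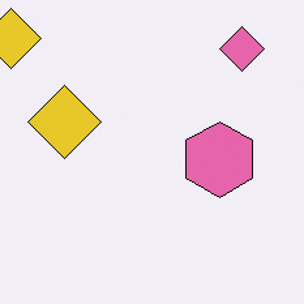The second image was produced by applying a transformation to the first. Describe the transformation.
The transformation is: cropped to a modestly smaller region and rescaled.

The visible shapes are larger and the field of view is narrower; shapes near the original edges may be partly or wholly outside the frame — a crop-and-rescale.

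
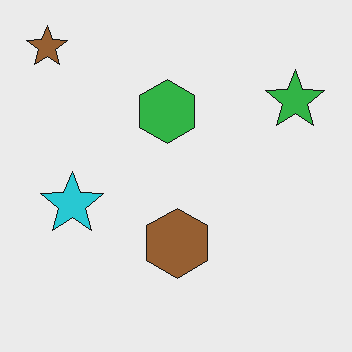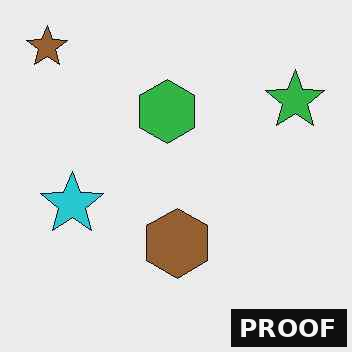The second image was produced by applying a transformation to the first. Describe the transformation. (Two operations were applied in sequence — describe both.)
Given moderate JPEG compression, then watermarked with the text "PROOF" in the lower-right corner.

Blocky 8×8 compression artifacts appear around shape edges and the flat background shows ringing — characteristic JPEG degradation. A dark label reading "PROOF" appears in the lower-right corner.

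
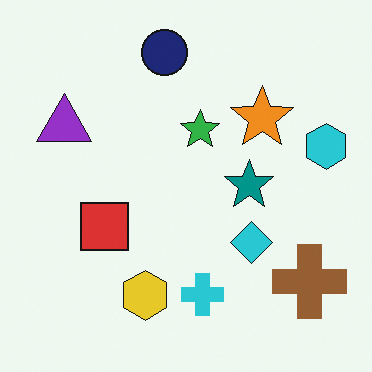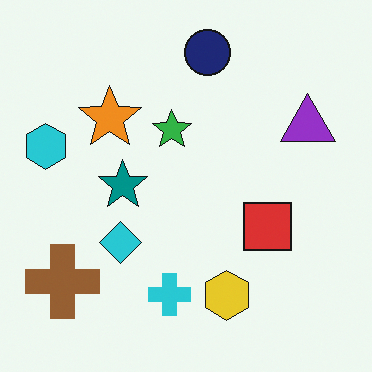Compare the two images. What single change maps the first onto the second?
This is the original image flipped horizontally (left ↔ right).

The cyan hexagon is in the right of the first image and the left of the second — shapes on opposite sides of the vertical midline have swapped in a mirror flip.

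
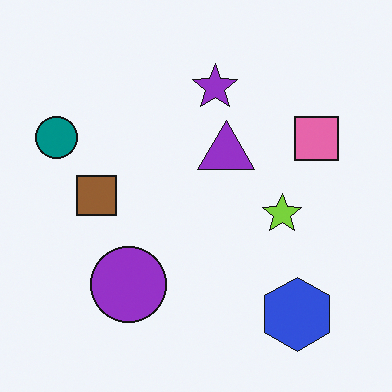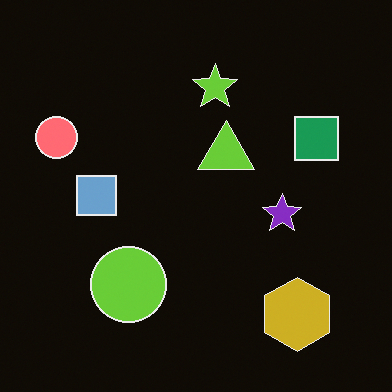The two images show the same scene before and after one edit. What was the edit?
The second image is the first color-inverted (negative).

The light background has become dark and every shape's color is its complement — a photographic negative.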